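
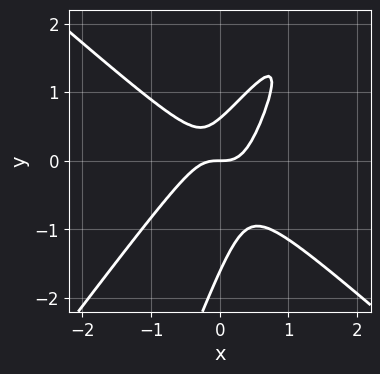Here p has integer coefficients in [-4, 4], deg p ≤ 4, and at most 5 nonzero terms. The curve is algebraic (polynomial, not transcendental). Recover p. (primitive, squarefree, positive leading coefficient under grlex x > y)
First, the degree is 3 — the shape is more complex than any degree-2 curve.
Next, reading off the gridlines: it meets the x-axis at x = 0 (among the integer gridlines); one y-axis crossing is at y = 0.
Finally, solving for integer coefficients yields p as stated.

3*x^3 - 3*x*y^2 + y^3 + y^2 - y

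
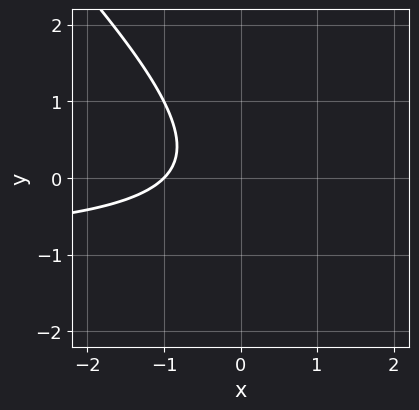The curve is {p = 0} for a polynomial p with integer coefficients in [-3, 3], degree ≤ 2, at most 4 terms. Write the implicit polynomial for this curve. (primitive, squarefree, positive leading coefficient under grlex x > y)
x*y + y^2 + x + 1

1. Degree: no degree-1 curve has this shape, so deg p = 2.
2. Reading off the gridlines: one x-axis crossing is at x = -1; it misses every integer gridline on the y-axis.
3. These observations pin down the coefficients.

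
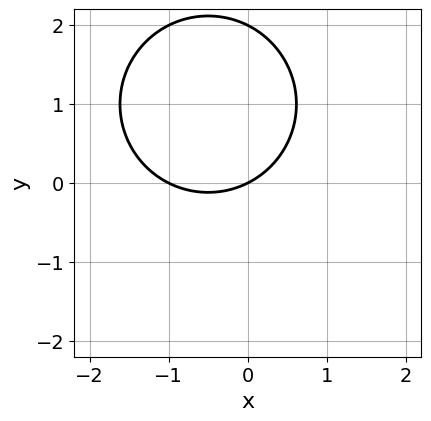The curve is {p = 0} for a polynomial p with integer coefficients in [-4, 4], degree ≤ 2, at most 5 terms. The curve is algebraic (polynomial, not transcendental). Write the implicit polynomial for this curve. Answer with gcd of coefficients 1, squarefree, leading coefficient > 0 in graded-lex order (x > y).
Degree: a generic line meets the curve in up to 2 points, so deg p = 2.
From the axis intercepts and sections: the x-axis gridline crossings are at x ∈ {-1, 0}; among the integer gridlines, it crosses the y-axis at y ∈ {0, 2}.
Fitting integer coefficients to these (and the overall shape) gives p.

x^2 + y^2 + x - 2*y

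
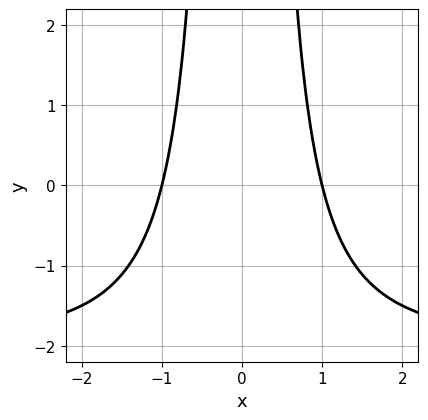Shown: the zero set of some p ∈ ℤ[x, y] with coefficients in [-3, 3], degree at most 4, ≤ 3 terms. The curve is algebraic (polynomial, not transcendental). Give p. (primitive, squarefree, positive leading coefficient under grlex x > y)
x^2*y + 2*x^2 - 2

(a) The degree is 3 — no degree-2 curve has this shape.
(b) Symmetries: it's symmetric under x → −x, forcing even powers of x.
(c) Observable constraints: the x-axis gridline crossings are at x ∈ {-1, 1}; it misses every integer gridline on the y-axis.
(d) Together with the visible shape, these determine p as stated.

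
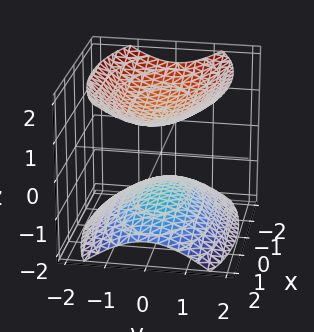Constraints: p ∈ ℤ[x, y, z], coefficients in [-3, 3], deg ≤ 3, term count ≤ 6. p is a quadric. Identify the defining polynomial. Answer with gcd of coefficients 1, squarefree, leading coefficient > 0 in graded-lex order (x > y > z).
(a) I count 2 distinct pieces. They look like related sheets of one shape, so recover p as a whole.
(b) The degree is 2 — two sheets facing apart; a quadric.
(c) Symmetries: mirror symmetry z ↦ −z ⇒ only even powers of z; mirror symmetry x ↦ −x ⇒ only even powers of x; it's symmetric under y → −y, forcing even powers of y.
(d) Checking where it meets the axes: the surface avoids every integer y-axis point in the box; the z-axis gridline crossings are at z ∈ {-1, 1}; the surface avoids every integer x-axis point in the box.
(e) Together with the visible shape, these determine p as stated.

x^2 + 3*y^2 - 3*z^2 + 3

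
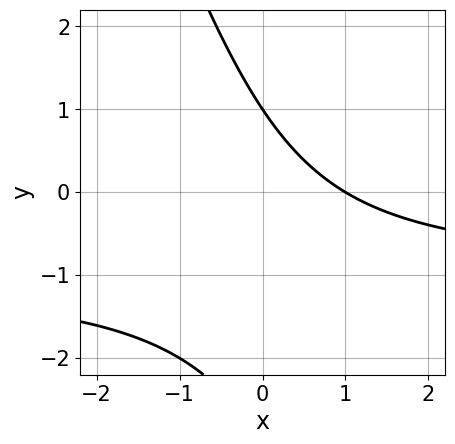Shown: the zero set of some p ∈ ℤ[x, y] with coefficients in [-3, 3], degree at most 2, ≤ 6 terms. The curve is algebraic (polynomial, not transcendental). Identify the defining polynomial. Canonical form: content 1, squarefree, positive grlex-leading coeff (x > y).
3*x*y + y^2 + 3*x + 2*y - 3

First, deg p = 2. The shape is more complex than any degree-1 curve.
Next, checking where it meets the axes: it crosses the y-axis at the gridline y = 1; one x-axis crossing is at x = 1.
Finally, these observations pin down the coefficients.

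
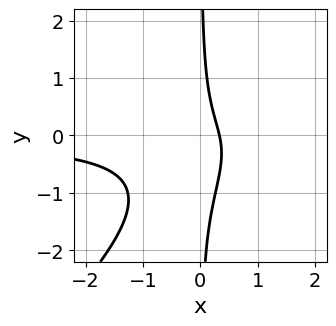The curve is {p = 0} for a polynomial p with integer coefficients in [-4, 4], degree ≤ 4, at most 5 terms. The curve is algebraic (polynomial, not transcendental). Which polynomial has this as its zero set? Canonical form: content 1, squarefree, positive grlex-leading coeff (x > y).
1. Degree: the shape is more complex than any degree-2 curve, so deg p = 3.
2. Checking where it meets the axes: it misses every integer gridline on the y-axis.
3. Fitting integer coefficients to these (and the overall shape) gives p.

3*x^2*y - 3*x*y^2 - 3*x*y - 3*x + 1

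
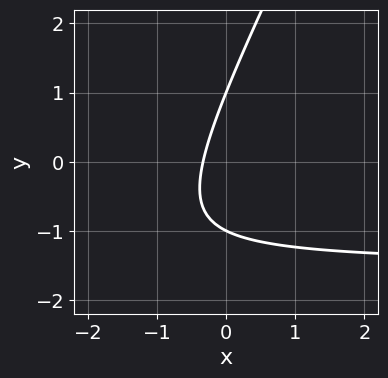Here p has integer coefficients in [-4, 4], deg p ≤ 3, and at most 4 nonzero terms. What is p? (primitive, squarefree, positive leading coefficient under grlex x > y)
2*x*y - y^2 + 3*x + 1

First, degree: the shape is more complex than any degree-1 curve, so deg p = 2.
Next, against the integer gridlines: among the integer gridlines, it crosses the y-axis at y ∈ {-1, 1}.
Finally, fitting integer coefficients to these (and the overall shape) gives p.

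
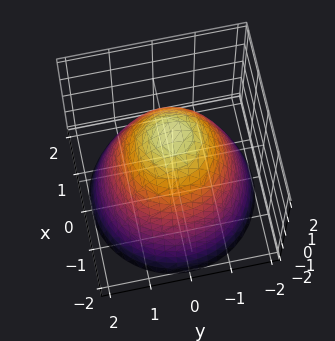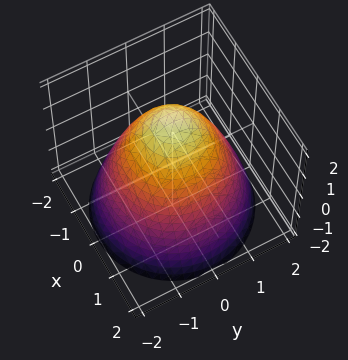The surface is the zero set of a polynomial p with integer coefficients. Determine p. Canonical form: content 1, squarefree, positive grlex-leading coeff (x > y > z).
x^2 + y^2 + z - 2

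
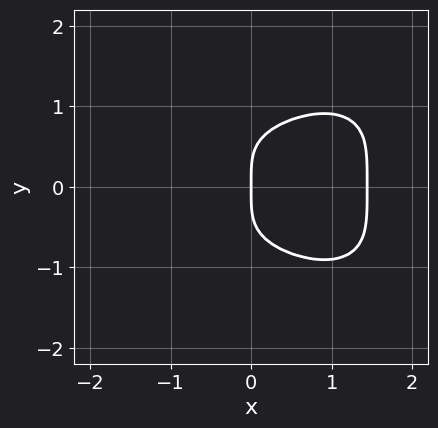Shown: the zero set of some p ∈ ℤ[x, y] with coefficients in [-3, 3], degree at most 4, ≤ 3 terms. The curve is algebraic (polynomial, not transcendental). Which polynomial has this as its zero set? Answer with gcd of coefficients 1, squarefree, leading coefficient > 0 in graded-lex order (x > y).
x^4 + 3*y^4 - 3*x

deg p = 4. No degree-3 curve has this shape.
Symmetries: the y ↦ −y reflection is a symmetry, so y appears only in even powers.
Observable constraints: one x-axis crossing is at x = 0; it crosses the y-axis at the gridline y = 0.
Matching integer coefficients to the picture gives p.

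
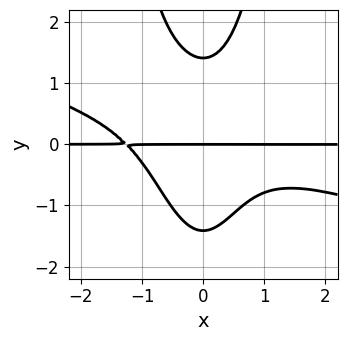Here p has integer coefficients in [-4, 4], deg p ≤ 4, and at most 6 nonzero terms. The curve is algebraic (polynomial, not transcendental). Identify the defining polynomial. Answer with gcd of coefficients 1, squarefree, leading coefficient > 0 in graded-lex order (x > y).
Degree: the shape is more complex than any degree-3 curve, so deg p = 4.
Checking where it meets the axes: one y-axis crossing is at y = 0; every point of the x-axis in the box is on the curve.
These observations pin down the coefficients.

x^3*y + 3*x^2*y^2 - y^3 + 2*y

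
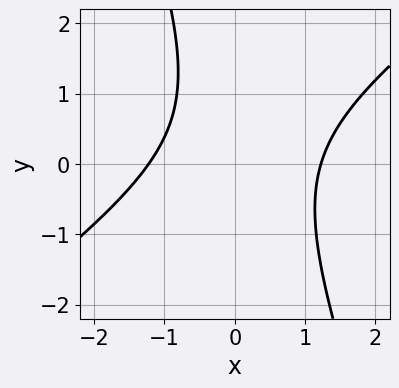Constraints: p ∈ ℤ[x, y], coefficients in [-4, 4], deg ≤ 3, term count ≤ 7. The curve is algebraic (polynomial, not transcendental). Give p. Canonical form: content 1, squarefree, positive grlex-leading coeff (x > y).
The degree is 2 — the shape is more complex than any degree-1 curve.
Checking where it meets the axes: the curve avoids every integer y-axis point in the box.
Fitting integer coefficients to these (and the overall shape) gives p.

2*x^2 - 2*x*y - y^2 + y - 3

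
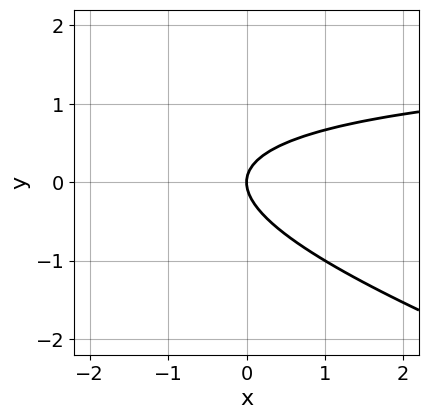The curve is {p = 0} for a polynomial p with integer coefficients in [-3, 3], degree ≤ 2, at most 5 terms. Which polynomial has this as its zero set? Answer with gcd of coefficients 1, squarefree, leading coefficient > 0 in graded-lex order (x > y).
x*y + 3*y^2 - 2*x

(a) deg p = 2. The shape is more complex than any degree-1 curve.
(b) Observable constraints: it crosses the x-axis at the gridline x = 0; it crosses the y-axis at the gridline y = 0.
(c) These observations pin down the coefficients.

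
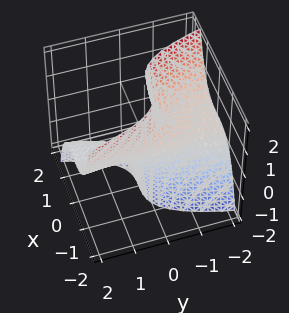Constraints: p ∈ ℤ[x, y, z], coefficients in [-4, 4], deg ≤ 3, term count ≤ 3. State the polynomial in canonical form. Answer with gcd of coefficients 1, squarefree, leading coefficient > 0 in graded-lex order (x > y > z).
3*x^3 + 3*y*z + 1

(a) deg p = 3. A generic line meets the surface in up to 3 points.
(b) Against the integer gridlines: the surface avoids every integer y-axis point in the box; no z-intercept at any integer in the box.
(c) Putting this together gives p.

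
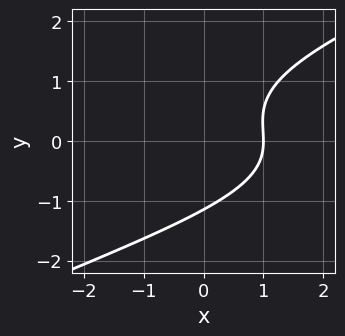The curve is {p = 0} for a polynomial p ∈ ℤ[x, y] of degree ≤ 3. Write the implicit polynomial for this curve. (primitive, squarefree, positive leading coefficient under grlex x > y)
x*y^2 - 2*y^3 + 3*x - 3

(a) Degree: no degree-2 curve has this shape, so deg p = 3.
(b) Reading off the gridlines: it meets the x-axis at x = 1 (among the integer gridlines).
(c) Assembling these constraints gives the stated polynomial.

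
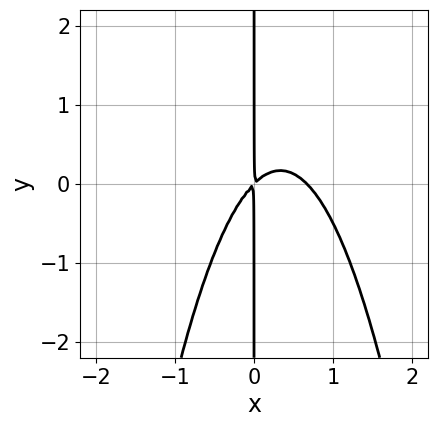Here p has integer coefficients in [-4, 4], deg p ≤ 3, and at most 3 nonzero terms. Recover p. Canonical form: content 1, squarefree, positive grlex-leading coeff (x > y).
First, degree: the shape is more complex than any degree-2 curve, so deg p = 3.
Next, from the visible intercepts: the visible y-axis segment lies entirely on the curve.
Finally, assembling these constraints gives the stated polynomial.

3*x^3 - 2*x^2 + 2*x*y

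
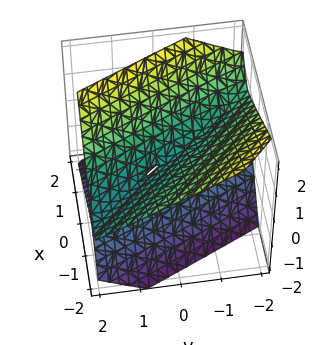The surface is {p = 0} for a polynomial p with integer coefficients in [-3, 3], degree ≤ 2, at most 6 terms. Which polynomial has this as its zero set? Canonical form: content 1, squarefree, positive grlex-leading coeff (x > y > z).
2*x^2 + 3*x*y + 2*x*z + y^2 - 3*z^2

Degree: the shape is more complex than any degree-1 surface, so deg p = 2.
From the visible intercepts: it crosses the x-axis at the gridline x = 0; it crosses the y-axis at the gridline y = 0; it crosses the z-axis at the gridline z = 0.
Solving for integer coefficients yields p as stated.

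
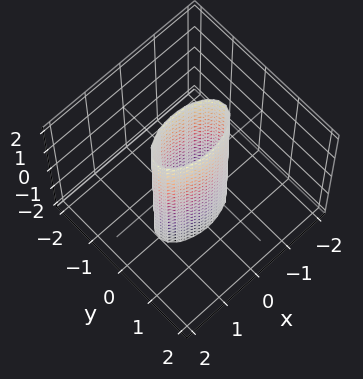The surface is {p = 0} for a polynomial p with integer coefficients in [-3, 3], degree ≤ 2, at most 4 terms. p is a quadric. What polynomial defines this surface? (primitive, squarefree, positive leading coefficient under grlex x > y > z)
(a) The degree is 2 — constant cross-section along one axis; a quadric.
(b) Symmetries: mirror symmetry x ↦ −x ⇒ only even powers of x; mirror symmetry z ↦ −z ⇒ only even powers of z; mirror symmetry y ↦ −y ⇒ only even powers of y.
(c) Checking where it meets the axes: the x-axis gridline crossings are at x ∈ {-1, 1}; the surface avoids every integer z-axis point in the box.
(d) These observations pin down the coefficients.

x^2 + 3*y^2 - 1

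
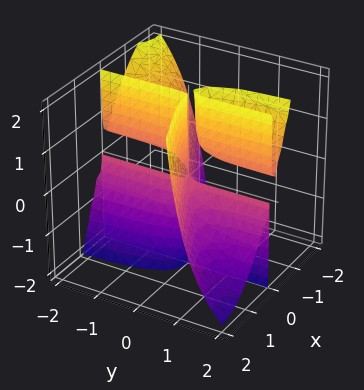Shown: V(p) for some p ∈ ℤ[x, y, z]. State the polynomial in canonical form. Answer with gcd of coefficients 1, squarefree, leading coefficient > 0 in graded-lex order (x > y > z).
x^3 - 2*x^2*y - x*y*z

(a) I count 2 distinct pieces.
(b) deg p = 3.
(c) Against the integer gridlines: every point of the y-axis in the box is on the surface; every point of the z-axis in the box is on the surface; one x-axis crossing is at x = 0.
(d) The integer polynomial consistent with all of this is the stated p.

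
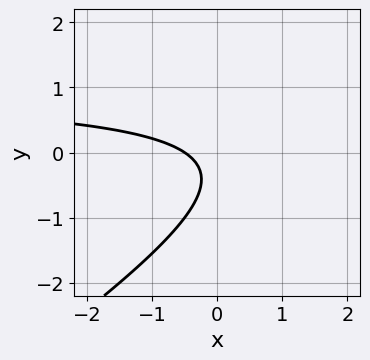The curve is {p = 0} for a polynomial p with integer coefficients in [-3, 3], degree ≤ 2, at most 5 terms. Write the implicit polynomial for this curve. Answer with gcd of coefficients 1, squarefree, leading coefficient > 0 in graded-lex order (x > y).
2*x*y - 3*y^2 - 2*x - 2*y - 1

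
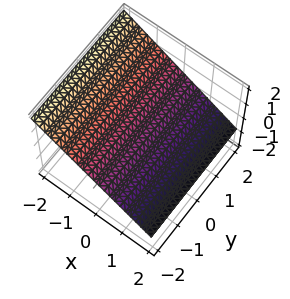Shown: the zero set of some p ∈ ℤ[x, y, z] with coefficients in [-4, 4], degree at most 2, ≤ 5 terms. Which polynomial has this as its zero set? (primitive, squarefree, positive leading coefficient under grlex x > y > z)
2*x + 3*z - 2

First, the degree is 1 — every cross-section is a straight line — this is a plane.
Then, from the visible intercepts: it misses every integer gridline on the y-axis; it crosses the x-axis at the gridline x = 1.
Finally, these observations pin down the coefficients.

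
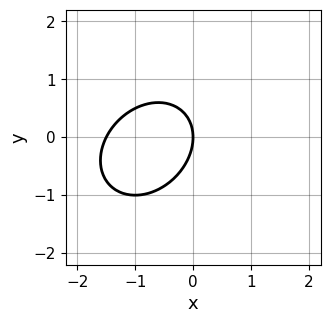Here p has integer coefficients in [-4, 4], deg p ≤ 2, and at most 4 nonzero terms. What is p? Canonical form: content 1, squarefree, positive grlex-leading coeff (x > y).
1. The degree is 2 — the shape is more complex than any degree-1 curve.
2. Observable constraints: it meets the x-axis at x = 0 (among the integer gridlines); it crosses the y-axis at the gridline y = 0.
3. The integer polynomial consistent with all of this is the stated p.

2*x^2 - x*y + 2*y^2 + 3*x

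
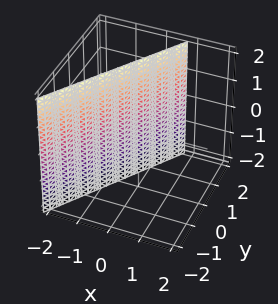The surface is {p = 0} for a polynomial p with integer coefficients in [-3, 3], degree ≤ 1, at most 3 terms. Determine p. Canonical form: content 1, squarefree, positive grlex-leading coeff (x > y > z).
The degree is 1 — every cross-section is a straight line — this is a plane.
From the visible intercepts: one y-axis crossing is at y = 1; the surface avoids every integer z-axis point in the box.
Matching integer coefficients to the picture gives p.

3*x - 2*y + 2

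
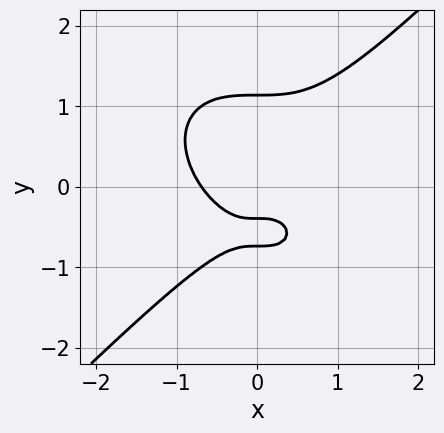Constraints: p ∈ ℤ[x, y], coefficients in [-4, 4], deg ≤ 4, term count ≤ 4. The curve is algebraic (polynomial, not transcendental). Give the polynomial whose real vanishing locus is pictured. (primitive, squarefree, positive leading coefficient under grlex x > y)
3*x^3 - 3*y^3 + 3*y + 1

1. deg p = 3.
2. Putting this together gives p.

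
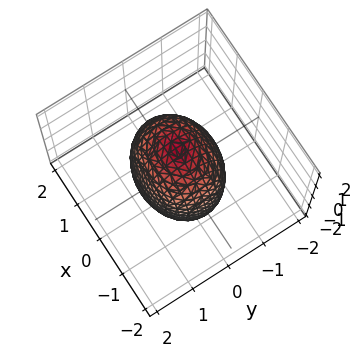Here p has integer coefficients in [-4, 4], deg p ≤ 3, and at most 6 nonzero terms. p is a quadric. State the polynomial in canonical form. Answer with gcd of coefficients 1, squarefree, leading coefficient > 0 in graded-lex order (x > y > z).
First, the degree is 2 — bounded and convex; a quadric.
Next, symmetries: mirror symmetry x ↦ −x ⇒ only even powers of x; the z ↦ −z reflection is a symmetry, so z appears only in even powers; the y ↦ −y reflection is a symmetry, so y appears only in even powers.
Then, checking where it meets the axes: among the integer gridlines, it crosses the y-axis at y ∈ {-1, 1}.
Finally, together with the visible shape, these determine p as stated.

2*x^2 + 3*y^2 + z^2 - 3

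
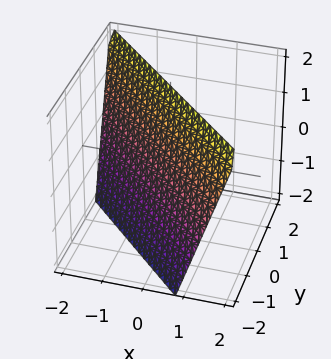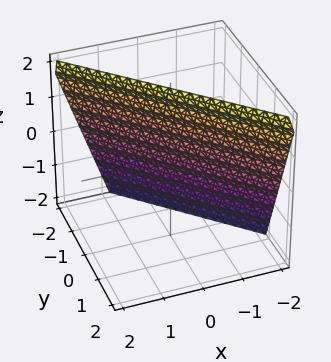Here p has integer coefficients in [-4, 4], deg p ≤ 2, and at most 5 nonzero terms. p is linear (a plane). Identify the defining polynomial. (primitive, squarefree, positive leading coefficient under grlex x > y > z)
The degree is 1 — the surface is flat (a plane).
Against the integer gridlines: it crosses the z-axis at the gridline z = 2.
These observations pin down the coefficients.

3*x + 3*y - z + 2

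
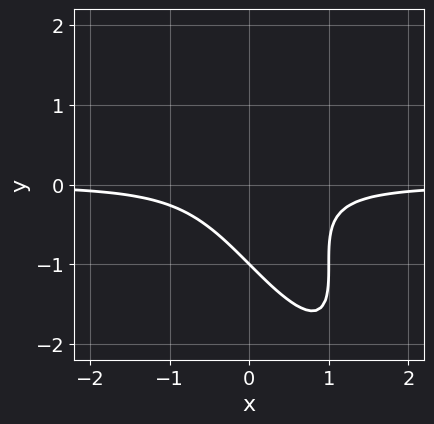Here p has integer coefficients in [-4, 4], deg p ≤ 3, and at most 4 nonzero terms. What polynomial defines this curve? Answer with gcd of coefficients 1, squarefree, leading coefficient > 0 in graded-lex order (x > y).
3*x^2*y + 3*x*y^2 + y^3 + 1

(a) Degree: a generic line meets the curve in up to 3 points, so deg p = 3.
(b) Checking where it meets the axes: it misses every integer gridline on the x-axis; one y-axis crossing is at y = -1.
(c) Together with the visible shape, these determine p as stated.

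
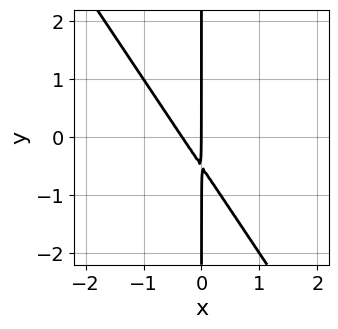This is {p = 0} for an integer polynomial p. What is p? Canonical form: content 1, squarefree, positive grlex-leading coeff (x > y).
1. deg p = 2. A generic line meets the curve in up to 2 points.
2. Checking where it meets the axes: the visible y-axis segment lies entirely on the curve; it meets the x-axis at x = 0 (among the integer gridlines).
3. Fitting integer coefficients to these (and the overall shape) gives p.

3*x^2 + 2*x*y + x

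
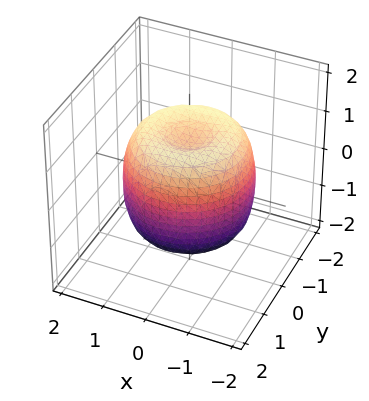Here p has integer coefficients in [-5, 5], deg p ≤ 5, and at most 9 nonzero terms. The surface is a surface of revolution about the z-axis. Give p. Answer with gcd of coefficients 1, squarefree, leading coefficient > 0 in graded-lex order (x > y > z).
2*x^4 + 4*x^2*y^2 + 2*y^4 - 3*x^2 - 3*y^2 + 2*z^2 - 2

First, deg p = 4.
Then, by symmetry, the z-axis is an axis of rotation, so x and y enter only as x² + y².
Then, checking where it meets the axes: the z-axis gridline crossings are at z ∈ {-1, 1}; a circular section at z = 1 has radius between 1 and 2.
Finally, assembling these constraints gives the stated polynomial.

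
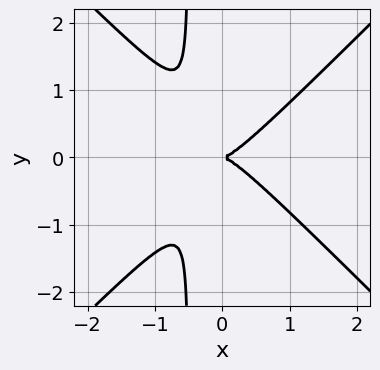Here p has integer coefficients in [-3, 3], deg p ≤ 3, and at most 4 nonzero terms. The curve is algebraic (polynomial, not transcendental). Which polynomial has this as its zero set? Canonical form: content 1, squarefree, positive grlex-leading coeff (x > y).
2*x^3 - 2*x*y^2 - y^2

First, degree: a generic line meets the curve in up to 3 points, so deg p = 3.
Then, symmetries: it's symmetric under y → −y, forcing even powers of y.
Next, checking where it meets the axes: it crosses the y-axis at the gridline y = 0; it crosses the x-axis at the gridline x = 0.
Finally, putting this together gives p.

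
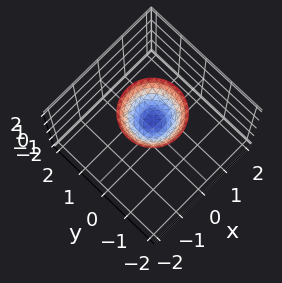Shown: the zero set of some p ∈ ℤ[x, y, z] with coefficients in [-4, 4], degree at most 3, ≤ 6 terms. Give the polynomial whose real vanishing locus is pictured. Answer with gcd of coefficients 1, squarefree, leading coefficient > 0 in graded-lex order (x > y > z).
x^2 + y^2 - z + 1

(a) Degree: the shape is more complex than any degree-1 surface, so deg p = 2.
(b) By symmetry, the z-axis is an axis of rotation, so x and y enter only as x² + y².
(c) Against the integer gridlines: no y-intercept at any integer in the box; the surface avoids every integer x-axis point in the box.
(d) Putting this together gives p. Check: (0, 0, 1) on the z-axis lies on the surface, and p(0, 0, 1) = 0. ✓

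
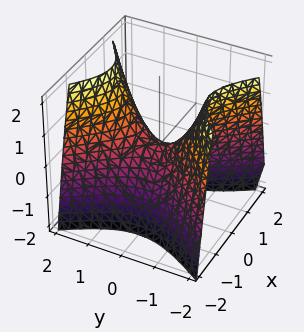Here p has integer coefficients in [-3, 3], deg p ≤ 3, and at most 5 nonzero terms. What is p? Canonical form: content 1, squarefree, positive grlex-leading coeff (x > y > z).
3*x^2 - 2*y^2 + 2*z

First, deg p = 2.
Next, symmetries: it's symmetric under y → −y, forcing even powers of y; mirror symmetry x ↦ −x ⇒ only even powers of x.
Next, against the integer gridlines: it crosses the y-axis at the gridline y = 0; it meets the z-axis at z = 0 (among the integer gridlines); one x-axis crossing is at x = 0.
Finally, solving for integer coefficients yields p as stated.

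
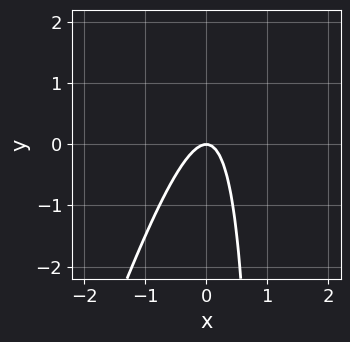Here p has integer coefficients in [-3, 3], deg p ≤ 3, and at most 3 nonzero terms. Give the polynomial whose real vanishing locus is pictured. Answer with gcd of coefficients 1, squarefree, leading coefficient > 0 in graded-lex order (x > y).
Degree: the shape is more complex than any degree-1 curve, so deg p = 2.
From the visible intercepts: one x-axis crossing is at x = 0; it crosses the y-axis at the gridline y = 0.
The integer polynomial consistent with all of this is the stated p.

3*x^2 - x*y + y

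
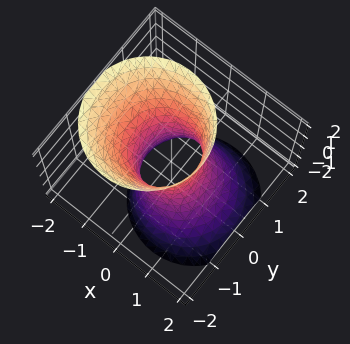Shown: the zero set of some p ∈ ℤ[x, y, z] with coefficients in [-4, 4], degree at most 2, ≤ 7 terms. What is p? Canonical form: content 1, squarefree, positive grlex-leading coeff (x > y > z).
3*x^2 + 2*x*z + 3*y^2 - z^2 - 2

(a) Degree: no degree-1 surface has this shape, so deg p = 2.
(b) From the axis intercepts and sections: no z-intercept at any integer in the box.
(c) Matching integer coefficients to the picture gives p.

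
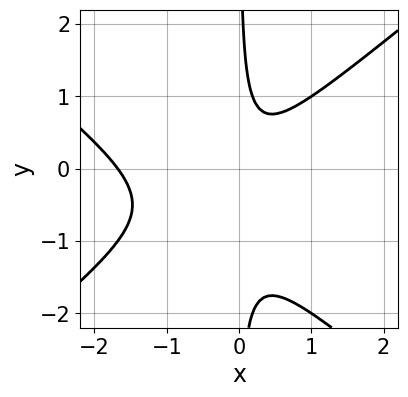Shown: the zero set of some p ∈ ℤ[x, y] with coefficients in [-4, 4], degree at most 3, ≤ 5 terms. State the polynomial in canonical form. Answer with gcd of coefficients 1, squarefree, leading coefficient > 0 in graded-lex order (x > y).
1. The degree is 3 — the shape is more complex than any degree-2 curve.
2. From the axis intercepts and sections: no y-intercept at any integer in the box.
3. Solving for integer coefficients yields p as stated.

2*x^3 - 3*x*y^2 + 3*x^2 - 3*x*y + 1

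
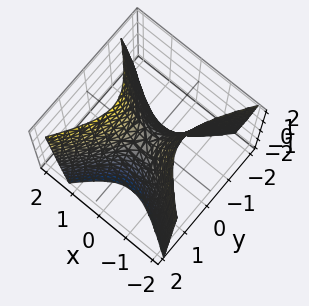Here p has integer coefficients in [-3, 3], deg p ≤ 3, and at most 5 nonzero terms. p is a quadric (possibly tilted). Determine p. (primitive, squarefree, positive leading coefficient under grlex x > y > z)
1. The degree is 2 — no degree-1 surface has this shape.
2. Against the integer gridlines: it meets the y-axis at y = 0 (among the integer gridlines); one z-axis crossing is at z = 0; it crosses the x-axis at the gridline x = 0.
3. The integer polynomial consistent with all of this is the stated p.

2*x^2 + x*y - 2*y^2 - z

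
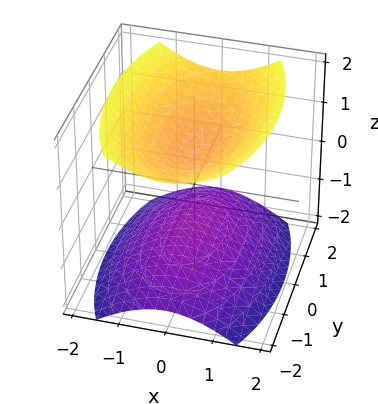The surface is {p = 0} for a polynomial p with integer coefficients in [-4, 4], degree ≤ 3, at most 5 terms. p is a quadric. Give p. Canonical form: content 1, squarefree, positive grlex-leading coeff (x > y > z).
3*x^2 + y^2 - 3*z^2 + 3

(a) The picture has 2 separate pieces.
(b) The degree is 2 — two sheets facing apart; a quadric.
(c) Symmetries: mirror symmetry y ↦ −y ⇒ only even powers of y; it's symmetric under x → −x, forcing even powers of x; mirror symmetry z ↦ −z ⇒ only even powers of z.
(d) Against the integer gridlines: no x-intercept at any integer in the box; no y-intercept at any integer in the box; the z-axis gridline crossings are at z ∈ {-1, 1}.
(e) Solving for integer coefficients yields p as stated.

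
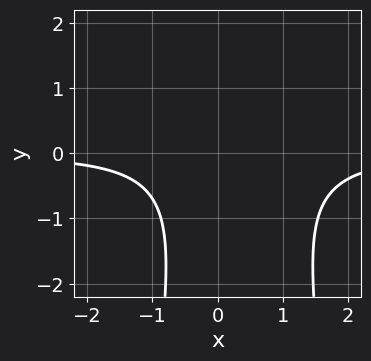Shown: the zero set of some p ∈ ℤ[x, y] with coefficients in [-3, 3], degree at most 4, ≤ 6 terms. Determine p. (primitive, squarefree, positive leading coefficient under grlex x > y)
3*x^2*y - 2*x*y + y^2 + 3

First, deg p = 3. A generic line meets the curve in up to 3 points.
Then, observable constraints: no x-intercept at any integer in the box; no y-intercept at any integer in the box.
Finally, fitting integer coefficients to these (and the overall shape) gives p.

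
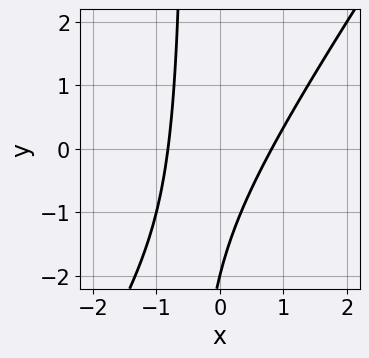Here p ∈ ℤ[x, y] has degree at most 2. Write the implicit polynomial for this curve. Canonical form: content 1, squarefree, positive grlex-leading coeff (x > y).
3*x^2 - 2*x*y - y - 2

(a) deg p = 2. No degree-1 curve has this shape.
(b) From the axis intercepts and sections: one y-axis crossing is at y = -2.
(c) These observations pin down the coefficients.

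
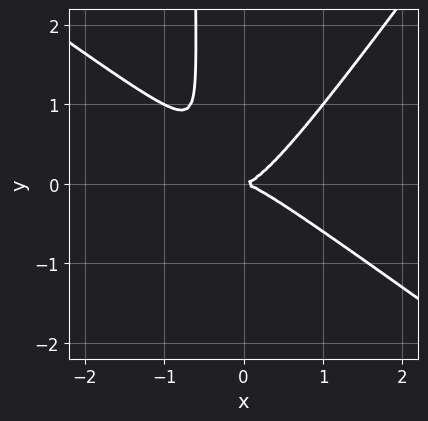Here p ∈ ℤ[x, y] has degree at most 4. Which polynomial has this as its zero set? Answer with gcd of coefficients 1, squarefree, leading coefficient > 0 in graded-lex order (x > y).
First, degree: a generic line meets the curve in up to 3 points, so deg p = 3.
Then, checking where it meets the axes: one x-axis crossing is at x = 0; it crosses the y-axis at the gridline y = 0.
Finally, solving for integer coefficients yields p as stated.

3*x^3 + 2*x^2*y - 3*x*y^2 - 2*y^2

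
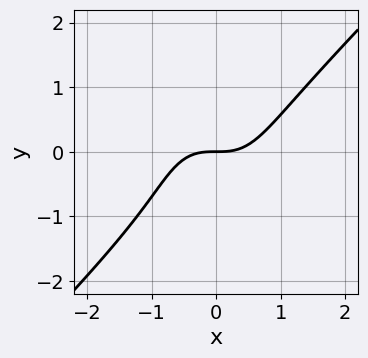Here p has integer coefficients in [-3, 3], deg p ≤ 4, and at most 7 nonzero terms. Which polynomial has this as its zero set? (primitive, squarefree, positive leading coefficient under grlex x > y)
3*x^3 - x^2*y - 2*y^3 - y^2 - 3*y

(a) Degree: the shape is more complex than any degree-2 curve, so deg p = 3.
(b) From the axis intercepts and sections: it crosses the x-axis at the gridline x = 0; it meets the y-axis at y = 0 (among the integer gridlines).
(c) The integer polynomial consistent with all of this is the stated p.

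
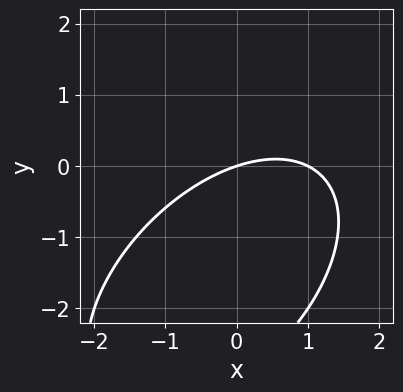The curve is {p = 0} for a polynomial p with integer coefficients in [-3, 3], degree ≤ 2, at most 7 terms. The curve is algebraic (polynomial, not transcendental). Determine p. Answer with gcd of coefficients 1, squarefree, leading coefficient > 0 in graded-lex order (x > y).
x^2 - x*y + y^2 - x + 3*y

First, degree: the shape is more complex than any degree-1 curve, so deg p = 2.
Next, observable constraints: the x-axis gridline crossings are at x ∈ {0, 1}; it crosses the y-axis at the gridline y = 0.
Finally, putting this together gives p.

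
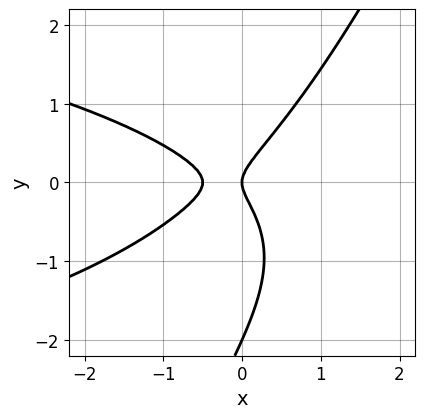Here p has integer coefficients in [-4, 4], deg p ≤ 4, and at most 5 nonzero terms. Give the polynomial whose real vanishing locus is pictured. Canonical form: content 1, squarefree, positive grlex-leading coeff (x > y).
First, the degree is 3 — no degree-2 curve has this shape.
Then, observable constraints: it meets the x-axis at x = 0 (among the integer gridlines); among the integer gridlines, it crosses the y-axis at y ∈ {-2, 0}.
Finally, putting this together gives p.

2*x*y^2 - y^3 + 2*x^2 - 2*y^2 + x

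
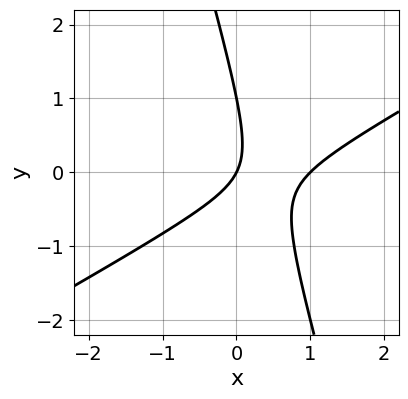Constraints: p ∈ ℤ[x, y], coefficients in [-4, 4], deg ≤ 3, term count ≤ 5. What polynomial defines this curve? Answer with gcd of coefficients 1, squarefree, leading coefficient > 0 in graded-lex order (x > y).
2*x^2 - 3*x*y - y^2 - 2*x + y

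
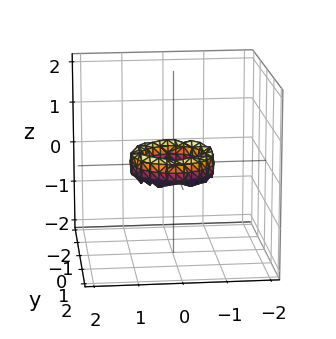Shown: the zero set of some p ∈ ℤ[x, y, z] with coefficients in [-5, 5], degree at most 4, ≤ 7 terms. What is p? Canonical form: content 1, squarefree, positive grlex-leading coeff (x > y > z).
2*x^4 + 4*x^2*y^2 + 2*y^4 - 3*x^2 - 3*y^2 + z^2 + 1

First, degree: no degree-3 surface has this shape, so deg p = 4.
Next, symmetry: the z-axis is an axis of rotation, so x and y enter only as x² + y².
Next, from the axis intercepts and sections: the y-axis gridline crossings are at y ∈ {-1, 1}; a circular section at z = 0 has radius between 0 and 1; among the integer gridlines, it crosses the x-axis at x ∈ {-1, 1}; no z-intercept at any integer in the box.
Finally, these observations pin down the coefficients.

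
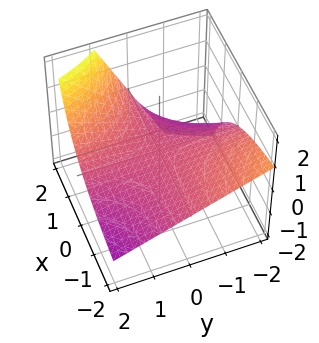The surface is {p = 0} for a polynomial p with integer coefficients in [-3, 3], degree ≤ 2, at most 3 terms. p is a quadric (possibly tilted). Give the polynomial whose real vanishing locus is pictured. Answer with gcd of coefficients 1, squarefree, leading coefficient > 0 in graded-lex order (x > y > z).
deg p = 2. No degree-1 surface has this shape.
From the axis intercepts and sections: every point of the y-axis in the box is on the surface; it meets the z-axis at z = 0 (among the integer gridlines).
Matching integer coefficients to the picture gives p. Check: (1, 0, 0) on the x-axis lies on the surface, and p(1, 0, 0) = 0. ✓

x*y + x*z - 3*z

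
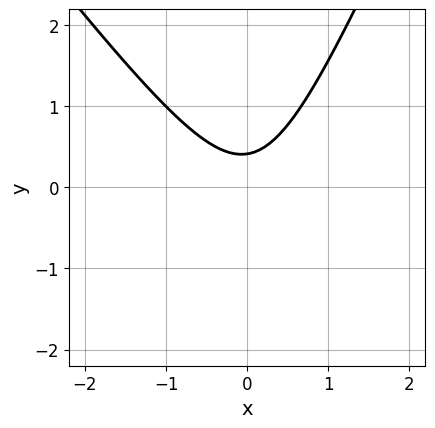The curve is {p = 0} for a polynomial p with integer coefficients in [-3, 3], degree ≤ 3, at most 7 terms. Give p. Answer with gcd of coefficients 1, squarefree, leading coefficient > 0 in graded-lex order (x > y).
First, deg p = 2. The shape is more complex than any degree-1 curve.
Then, checking where it meets the axes: the curve avoids every integer x-axis point in the box.
Finally, solving for integer coefficients yields p as stated.

3*x^2 + x*y - y^2 - 2*y + 1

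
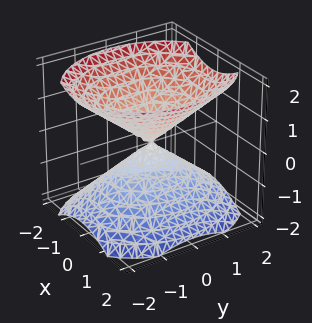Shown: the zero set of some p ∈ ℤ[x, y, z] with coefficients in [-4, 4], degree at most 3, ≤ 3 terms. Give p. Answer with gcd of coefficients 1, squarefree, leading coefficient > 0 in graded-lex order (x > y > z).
3*x^2 + 2*y^2 - 3*z^2

(a) I count 2 distinct pieces.
(b) Degree: two nappes meeting at a single point; a quadric, so deg p = 2.
(c) Symmetries: the x ↦ −x reflection is a symmetry, so x appears only in even powers; the y ↦ −y reflection is a symmetry, so y appears only in even powers; it's symmetric under z → −z, forcing even powers of z.
(d) Against the integer gridlines: it meets the y-axis at y = 0 (among the integer gridlines); it crosses the z-axis at the gridline z = 0; one x-axis crossing is at x = 0.
(e) Together with the visible shape, these determine p as stated.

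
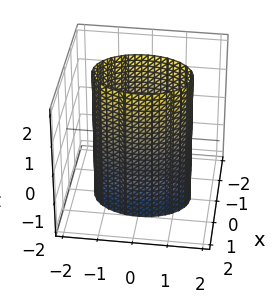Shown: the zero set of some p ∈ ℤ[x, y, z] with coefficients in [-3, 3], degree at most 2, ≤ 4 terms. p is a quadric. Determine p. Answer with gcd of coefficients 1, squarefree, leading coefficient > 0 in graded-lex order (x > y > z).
First, deg p = 2. A cylinder; a quadric.
Next, symmetries: it's symmetric under z → −z, forcing even powers of z; the y ↦ −y reflection is a symmetry, so y appears only in even powers; the x ↦ −x reflection is a symmetry, so x appears only in even powers.
Next, observable constraints: it misses every integer gridline on the z-axis; the x-axis gridline crossings are at x ∈ {-1, 1}.
Finally, solving for integer coefficients yields p as stated.

2*x^2 + y^2 - 2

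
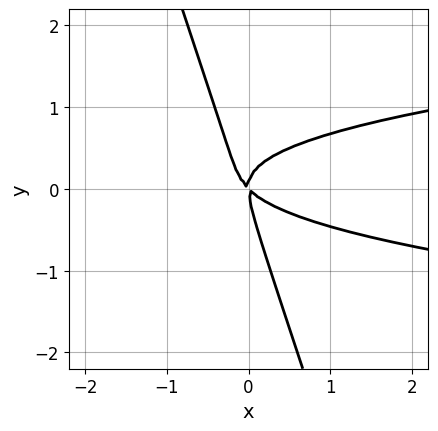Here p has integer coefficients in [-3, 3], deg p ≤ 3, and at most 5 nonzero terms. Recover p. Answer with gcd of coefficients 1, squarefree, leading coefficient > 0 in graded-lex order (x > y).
3*x*y^2 + y^3 - x^2 - x*y

First, deg p = 3. A generic line meets the curve in up to 3 points.
Next, from the visible intercepts: it meets the x-axis at x = 0 (among the integer gridlines); it crosses the y-axis at the gridline y = 0.
Finally, the integer polynomial consistent with all of this is the stated p.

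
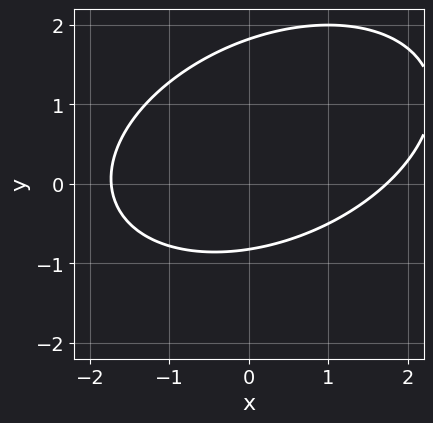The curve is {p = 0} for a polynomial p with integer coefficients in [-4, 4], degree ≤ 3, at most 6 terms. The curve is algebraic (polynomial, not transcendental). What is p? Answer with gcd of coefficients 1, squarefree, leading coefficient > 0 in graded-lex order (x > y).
x^2 - x*y + 2*y^2 - 2*y - 3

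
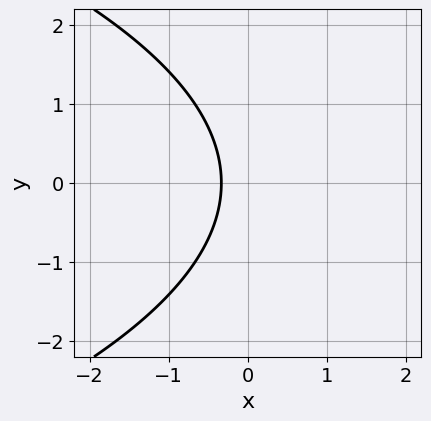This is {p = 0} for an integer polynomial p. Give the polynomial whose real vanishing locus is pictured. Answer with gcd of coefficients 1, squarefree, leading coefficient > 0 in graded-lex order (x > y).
y^2 + 3*x + 1

1. The degree is 2 — no degree-1 curve has this shape.
2. Symmetries: mirror symmetry y ↦ −y ⇒ only even powers of y.
3. From the axis intercepts and sections: no y-intercept at any integer in the box.
4. These observations pin down the coefficients.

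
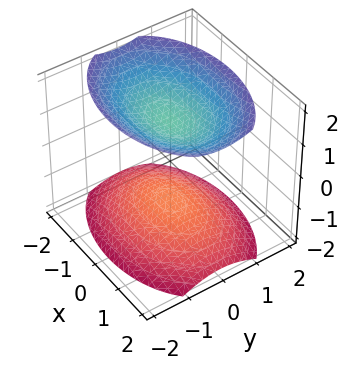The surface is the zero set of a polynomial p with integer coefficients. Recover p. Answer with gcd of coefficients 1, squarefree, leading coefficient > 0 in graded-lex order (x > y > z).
First, I count 2 distinct pieces.
Next, the degree is 2 — two separate bowl-shaped sheets opening away from each other; a quadric.
Then, symmetries: mirror symmetry x ↦ −x ⇒ only even powers of x; the y ↦ −y reflection is a symmetry, so y appears only in even powers; the z ↦ −z reflection is a symmetry, so z appears only in even powers.
Then, from the visible intercepts: the surface avoids every integer x-axis point in the box; no y-intercept at any integer in the box.
Finally, the integer polynomial consistent with all of this is the stated p.

x^2 + 2*y^2 - 2*z^2 + 3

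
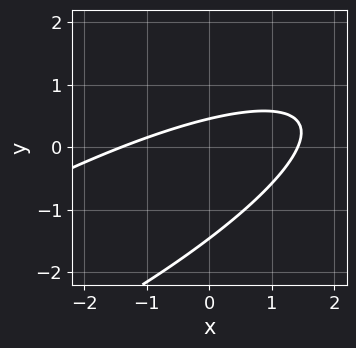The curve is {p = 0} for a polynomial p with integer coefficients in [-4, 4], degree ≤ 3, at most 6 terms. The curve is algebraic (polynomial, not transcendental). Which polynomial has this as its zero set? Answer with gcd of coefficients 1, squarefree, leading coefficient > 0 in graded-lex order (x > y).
(a) The degree is 2 — the shape is more complex than any degree-1 curve.
(b) The integer polynomial consistent with all of this is the stated p.

x^2 - 3*x*y + 3*y^2 + 3*y - 2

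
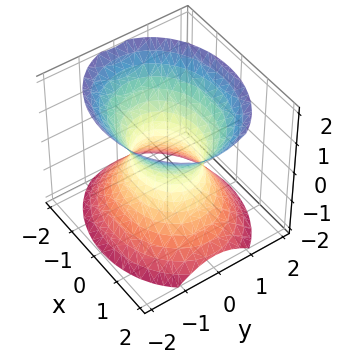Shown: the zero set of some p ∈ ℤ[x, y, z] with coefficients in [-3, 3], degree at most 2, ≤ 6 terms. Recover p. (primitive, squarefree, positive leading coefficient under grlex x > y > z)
First, the degree is 2 — an hourglass — one-sheet hyperboloid; a quadric.
Next, symmetries: mirror symmetry y ↦ −y ⇒ only even powers of y; it's symmetric under x → −x, forcing even powers of x; the z ↦ −z reflection is a symmetry, so z appears only in even powers.
Next, checking where it meets the axes: the x-axis gridline crossings are at x ∈ {-1, 1}; it misses every integer gridline on the z-axis.
Finally, fitting integer coefficients to these (and the overall shape) gives p.

2*x^2 + 3*y^2 - 2*z^2 - 2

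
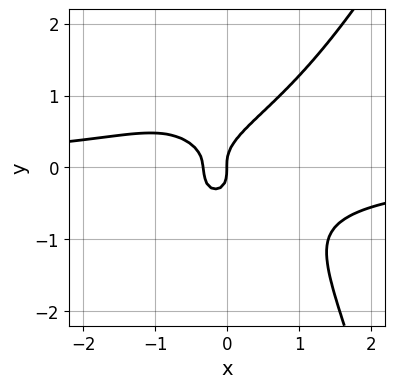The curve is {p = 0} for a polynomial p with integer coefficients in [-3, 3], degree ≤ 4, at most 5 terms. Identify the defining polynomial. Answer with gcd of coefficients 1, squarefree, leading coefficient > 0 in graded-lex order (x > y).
3*x^3*y - x^2*y^2 - 3*y^3 + 3*x^2 + x

(a) The degree is 4 — the shape is more complex than any degree-3 curve.
(b) From the axis intercepts and sections: it meets the x-axis at x = 0 (among the integer gridlines); one y-axis crossing is at y = 0.
(c) Assembling these constraints gives the stated polynomial.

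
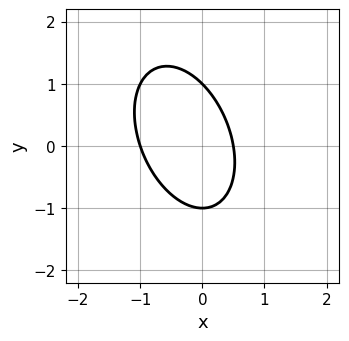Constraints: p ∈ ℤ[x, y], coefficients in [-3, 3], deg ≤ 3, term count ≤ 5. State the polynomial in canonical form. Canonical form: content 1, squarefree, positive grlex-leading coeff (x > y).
Degree: a generic line meets the curve in up to 2 points, so deg p = 2.
Against the integer gridlines: among the integer gridlines, it crosses the y-axis at y ∈ {-1, 1}; it meets the x-axis at x = -1 (among the integer gridlines).
Putting this together gives p.

2*x^2 + x*y + y^2 + x - 1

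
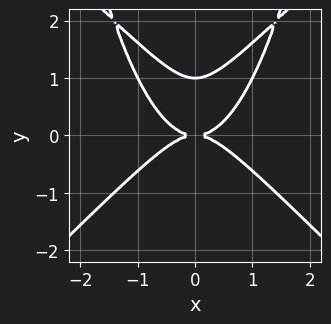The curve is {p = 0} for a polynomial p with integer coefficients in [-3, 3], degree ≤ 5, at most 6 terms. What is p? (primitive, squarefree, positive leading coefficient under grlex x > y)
First, the degree is 4 — the shape is more complex than any degree-3 curve.
Next, symmetries: the x ↦ −x reflection is a symmetry, so x appears only in even powers.
Then, against the integer gridlines: one x-axis crossing is at x = 0; the y-axis gridline crossings are at y ∈ {0, 1}.
Finally, solving for integer coefficients yields p as stated.

x^4 - x^2*y^2 + y^3 - y^2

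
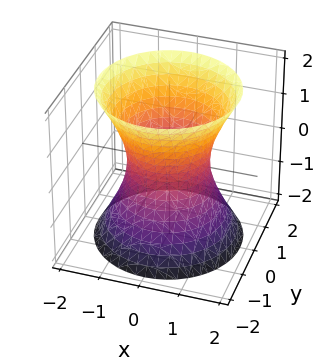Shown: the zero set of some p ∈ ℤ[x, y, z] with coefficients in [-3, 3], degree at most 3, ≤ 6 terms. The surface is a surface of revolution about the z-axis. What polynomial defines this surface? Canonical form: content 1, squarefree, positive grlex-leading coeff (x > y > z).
Degree: a generic line meets the surface in up to 2 points, so deg p = 2.
By symmetry, the surface is invariant under rotation about z: p = q(x² + y², z).
Reading off the gridlines: no z-intercept at any integer in the box; a circular section at z = 2 has radius between 1 and 2; among the integer gridlines, it crosses the y-axis at y ∈ {-1, 1}; among the integer gridlines, it crosses the x-axis at x ∈ {-1, 1}.
The integer polynomial consistent with all of this is the stated p.

2*x^2 + 2*y^2 - z^2 - 2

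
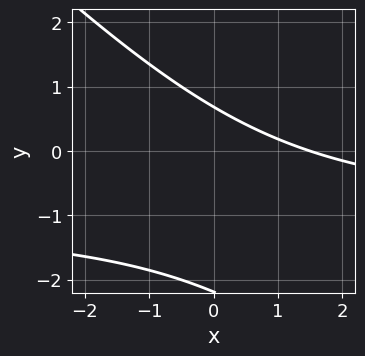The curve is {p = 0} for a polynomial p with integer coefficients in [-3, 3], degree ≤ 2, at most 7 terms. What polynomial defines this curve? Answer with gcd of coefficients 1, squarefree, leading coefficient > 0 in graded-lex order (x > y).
(a) deg p = 2. The shape is more complex than any degree-1 curve.
(b) Matching integer coefficients to the picture gives p.

2*x*y + 2*y^2 + 2*x + 3*y - 3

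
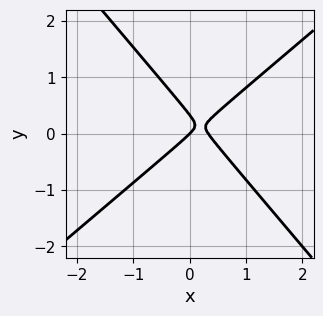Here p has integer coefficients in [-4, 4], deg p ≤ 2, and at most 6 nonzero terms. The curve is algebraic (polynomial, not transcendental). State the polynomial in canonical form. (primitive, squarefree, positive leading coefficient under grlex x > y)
3*x^2 - x*y - 3*y^2 - x + y

(a) deg p = 2.
(b) Against the integer gridlines: it meets the y-axis at y = 0 (among the integer gridlines); it meets the x-axis at x = 0 (among the integer gridlines).
(c) These observations pin down the coefficients.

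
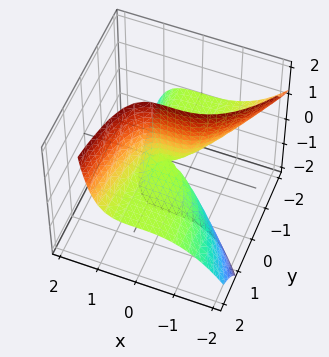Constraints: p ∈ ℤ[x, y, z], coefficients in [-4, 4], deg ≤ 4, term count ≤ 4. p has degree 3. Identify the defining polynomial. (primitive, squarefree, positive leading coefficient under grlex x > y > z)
First, deg p = 3. No degree-2 surface has this shape.
Then, against the integer gridlines: it meets the x-axis at x = 0 (among the integer gridlines); the visible y-axis segment lies entirely on the surface; every point of the z-axis in the box is on the surface.
Finally, assembling these constraints gives the stated polynomial.

x^3 + x*y*z - 2*y*z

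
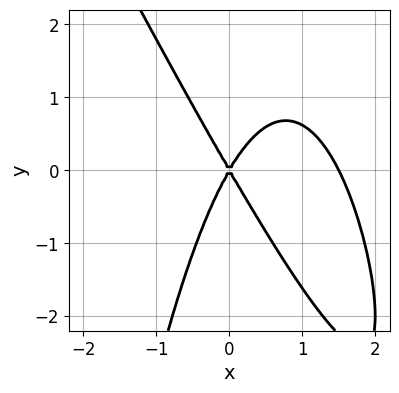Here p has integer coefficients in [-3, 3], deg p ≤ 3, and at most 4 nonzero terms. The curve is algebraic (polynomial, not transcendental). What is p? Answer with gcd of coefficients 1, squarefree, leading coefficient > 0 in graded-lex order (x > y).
(a) The degree is 3 — the shape is more complex than any degree-2 curve.
(b) From the visible intercepts: it crosses the y-axis at the gridline y = 0; one x-axis crossing is at x = 0.
(c) These observations pin down the coefficients.

2*x^3 + x^2*y - 3*x^2 + y^2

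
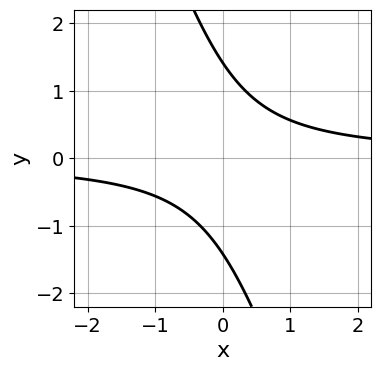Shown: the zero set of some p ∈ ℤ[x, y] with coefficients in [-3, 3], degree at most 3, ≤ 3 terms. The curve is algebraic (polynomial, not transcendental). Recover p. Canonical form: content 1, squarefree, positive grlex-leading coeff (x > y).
1. Degree: the shape is more complex than any degree-1 curve, so deg p = 2.
2. Checking where it meets the axes: it misses every integer gridline on the x-axis.
3. Assembling these constraints gives the stated polynomial.

3*x*y + y^2 - 2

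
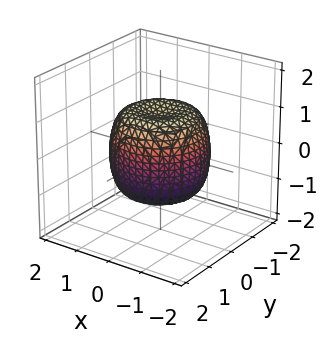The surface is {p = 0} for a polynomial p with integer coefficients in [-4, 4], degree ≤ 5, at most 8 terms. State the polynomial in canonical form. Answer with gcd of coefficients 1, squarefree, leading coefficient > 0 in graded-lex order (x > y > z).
x^4 + 2*x^2*y^2 + y^4 - x^2 - y^2 + z^2 - 1

(a) deg p = 4. A generic line meets the surface in up to 4 points.
(b) Symmetries: rotational symmetry about the z-axis ⇒ p depends on x, y only through x² + y².
(c) Reading off the gridlines: the z-axis gridline crossings are at z ∈ {-1, 1}; a circular section at z = -1 has radius exactly 1.
(d) Assembling these constraints gives the stated polynomial.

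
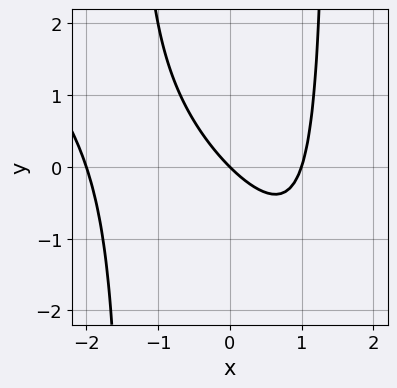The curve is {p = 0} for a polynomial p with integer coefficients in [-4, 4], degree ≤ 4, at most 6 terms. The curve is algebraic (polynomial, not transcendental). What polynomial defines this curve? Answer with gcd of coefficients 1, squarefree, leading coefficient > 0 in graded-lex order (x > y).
x^3 + x^2*y + x^2 - 2*x - 2*y

1. deg p = 3. The shape is more complex than any degree-2 curve.
2. Observable constraints: the x-axis gridline crossings are at x ∈ {-2, 0, 1}; one y-axis crossing is at y = 0.
3. Solving for integer coefficients yields p as stated.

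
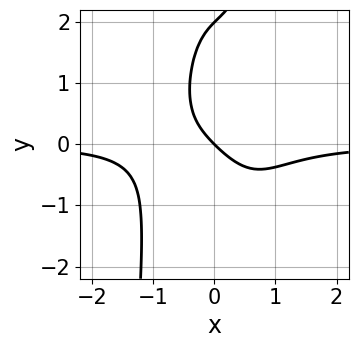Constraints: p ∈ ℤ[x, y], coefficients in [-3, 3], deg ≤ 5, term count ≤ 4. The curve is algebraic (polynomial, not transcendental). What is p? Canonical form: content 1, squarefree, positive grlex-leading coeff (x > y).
3*x^3*y - y^2 + 2*x + 2*y

1. The degree is 4 — no degree-3 curve has this shape.
2. From the visible intercepts: it crosses the x-axis at the gridline x = 0; among the integer gridlines, it crosses the y-axis at y ∈ {0, 2}.
3. Together with the visible shape, these determine p as stated.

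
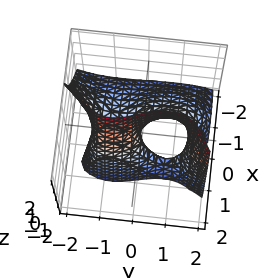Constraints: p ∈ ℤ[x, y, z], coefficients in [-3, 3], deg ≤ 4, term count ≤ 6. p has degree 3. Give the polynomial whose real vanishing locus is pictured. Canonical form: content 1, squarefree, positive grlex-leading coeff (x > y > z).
3*x^3 - 2*x^2*z - y^3 + 3*x*z + 2*y

1. Degree: no degree-2 surface has this shape, so deg p = 3.
2. Observable constraints: one y-axis crossing is at y = 0; it crosses the x-axis at the gridline x = 0.
3. These observations pin down the coefficients. Check: (0, 0, 2) on the z-axis lies on the surface, and p(0, 0, 2) = 0. ✓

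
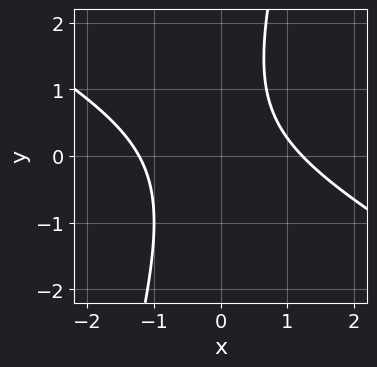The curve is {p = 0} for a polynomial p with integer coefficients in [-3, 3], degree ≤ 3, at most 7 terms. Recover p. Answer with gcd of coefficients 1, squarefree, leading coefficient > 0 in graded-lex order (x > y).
(a) Degree: no degree-1 curve has this shape, so deg p = 2.
(b) From the axis intercepts and sections: the curve avoids every integer y-axis point in the box.
(c) Solving for integer coefficients yields p as stated.

2*x^2 + 3*x*y - y^2 + y - 3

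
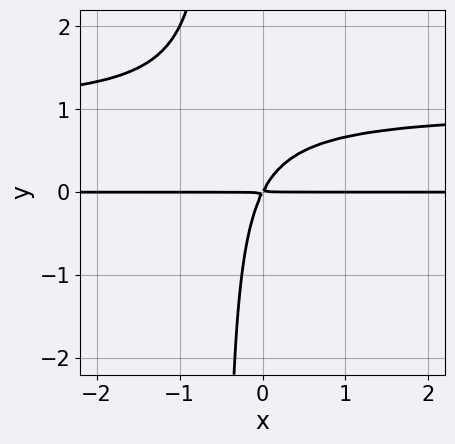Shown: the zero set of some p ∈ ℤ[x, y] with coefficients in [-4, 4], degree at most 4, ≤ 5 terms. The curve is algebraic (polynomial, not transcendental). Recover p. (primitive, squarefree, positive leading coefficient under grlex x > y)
deg p = 3. The shape is more complex than any degree-2 curve.
From the axis intercepts and sections: every point of the x-axis in the box is on the curve.
These observations pin down the coefficients.

2*x*y^2 - 2*x*y + y^2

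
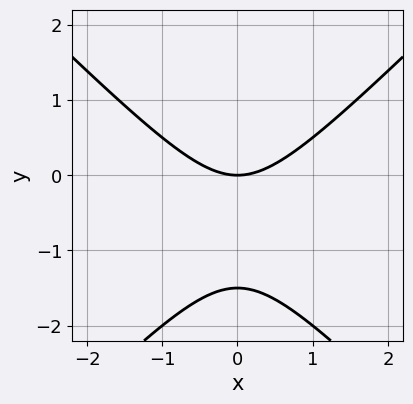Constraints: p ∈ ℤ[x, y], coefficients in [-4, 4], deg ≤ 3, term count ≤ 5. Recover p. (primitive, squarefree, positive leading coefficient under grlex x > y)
First, deg p = 2. The shape is more complex than any degree-1 curve.
Then, symmetries: it's symmetric under x → −x, forcing even powers of x.
Then, against the integer gridlines: one y-axis crossing is at y = 0; it meets the x-axis at x = 0 (among the integer gridlines).
Finally, the integer polynomial consistent with all of this is the stated p.

2*x^2 - 2*y^2 - 3*y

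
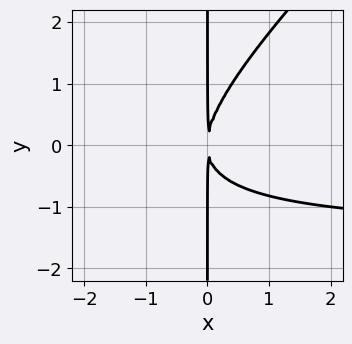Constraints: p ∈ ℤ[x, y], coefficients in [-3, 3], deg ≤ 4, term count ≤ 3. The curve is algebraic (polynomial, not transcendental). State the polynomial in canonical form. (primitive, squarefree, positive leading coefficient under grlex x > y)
(a) deg p = 3. A generic line meets the curve in up to 3 points.
(b) Against the integer gridlines: the visible y-axis segment lies entirely on the curve.
(c) Putting this together gives p.

2*x^2*y - 2*x*y^2 + 3*x^2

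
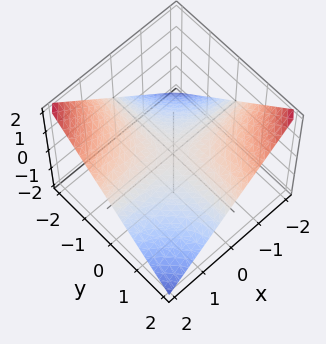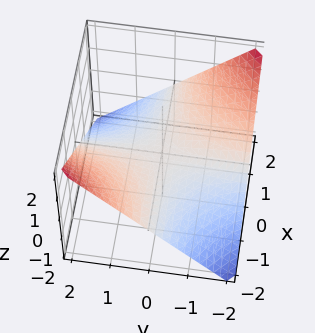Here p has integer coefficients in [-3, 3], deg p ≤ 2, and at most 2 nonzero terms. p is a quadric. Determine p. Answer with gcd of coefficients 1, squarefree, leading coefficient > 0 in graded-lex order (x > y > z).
x*y + 2*z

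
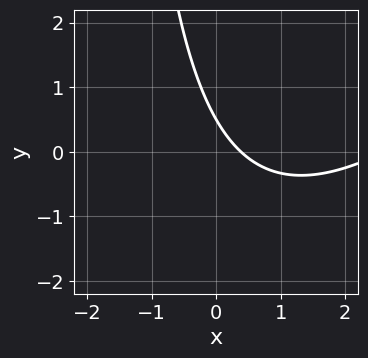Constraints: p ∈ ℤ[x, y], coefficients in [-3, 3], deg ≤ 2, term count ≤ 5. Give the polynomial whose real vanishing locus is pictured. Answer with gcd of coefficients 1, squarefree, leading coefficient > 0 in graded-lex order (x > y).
1. Degree: the shape is more complex than any degree-1 curve, so deg p = 2.
2. The integer polynomial consistent with all of this is the stated p.

x^2 - x*y - 3*x - 2*y + 1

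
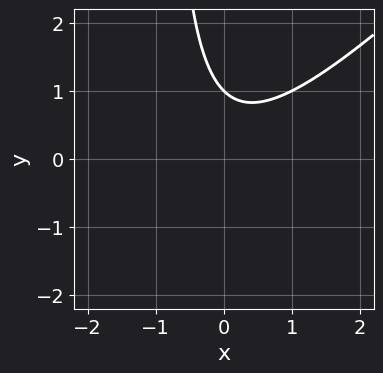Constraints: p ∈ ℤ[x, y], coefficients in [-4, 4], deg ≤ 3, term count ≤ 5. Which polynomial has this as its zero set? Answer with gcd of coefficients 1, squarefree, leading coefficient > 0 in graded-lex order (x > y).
x^2 - x*y - y + 1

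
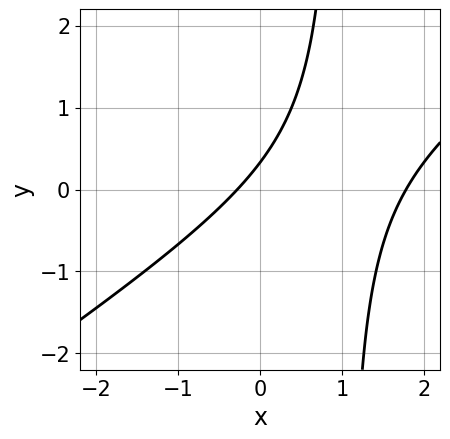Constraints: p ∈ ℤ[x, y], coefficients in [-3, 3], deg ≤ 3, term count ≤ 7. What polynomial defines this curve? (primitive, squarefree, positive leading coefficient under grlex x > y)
(a) The degree is 2 — no degree-1 curve has this shape.
(b) The integer polynomial consistent with all of this is the stated p.

2*x^2 - 3*x*y - 3*x + 3*y - 1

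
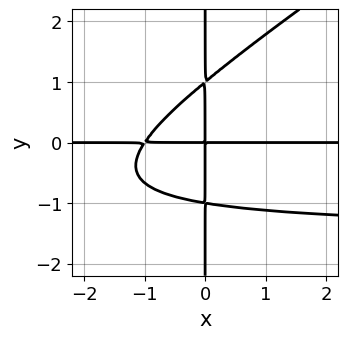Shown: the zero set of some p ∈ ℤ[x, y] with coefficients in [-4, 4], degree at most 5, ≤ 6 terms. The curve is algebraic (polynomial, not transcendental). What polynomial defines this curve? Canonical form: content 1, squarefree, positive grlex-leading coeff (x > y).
2*x^2*y^2 - 3*x*y^3 + 3*x^2*y + 3*x*y

First, deg p = 4.
Next, from the axis intercepts and sections: every point of the y-axis in the box is on the curve; the visible x-axis segment lies entirely on the curve.
Finally, together with the visible shape, these determine p as stated.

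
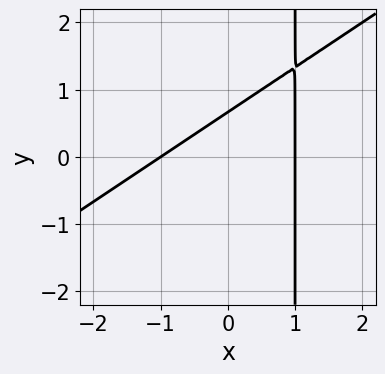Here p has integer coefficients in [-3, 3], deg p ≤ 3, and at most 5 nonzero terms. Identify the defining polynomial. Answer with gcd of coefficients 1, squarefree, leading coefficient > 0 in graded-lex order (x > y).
2*x^2 - 3*x*y + 3*y - 2

deg p = 2. No degree-1 curve has this shape.
Against the integer gridlines: among the integer gridlines, it crosses the x-axis at x ∈ {-1, 1}.
The integer polynomial consistent with all of this is the stated p.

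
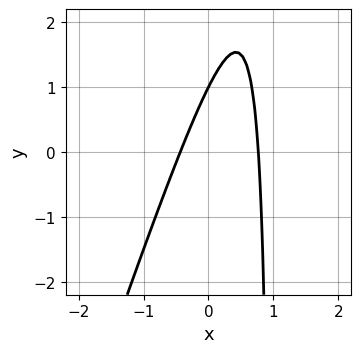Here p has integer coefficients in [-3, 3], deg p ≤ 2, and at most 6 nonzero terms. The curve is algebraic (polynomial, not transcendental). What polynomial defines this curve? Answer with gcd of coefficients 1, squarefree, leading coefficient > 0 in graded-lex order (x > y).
3*x^2 - x*y - x + y - 1

(a) The degree is 2 — no degree-1 curve has this shape.
(b) Reading off the gridlines: one y-axis crossing is at y = 1.
(c) Assembling these constraints gives the stated polynomial.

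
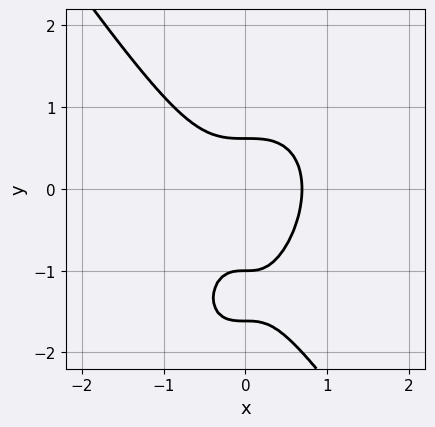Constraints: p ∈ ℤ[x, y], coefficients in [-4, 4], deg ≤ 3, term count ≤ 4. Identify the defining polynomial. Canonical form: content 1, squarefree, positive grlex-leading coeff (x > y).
1. The degree is 3 — a generic line meets the curve in up to 3 points.
2. From the axis intercepts and sections: it crosses the y-axis at the gridline y = -1.
3. Solving for integer coefficients yields p as stated.

3*x^3 + y^3 + 2*y^2 - 1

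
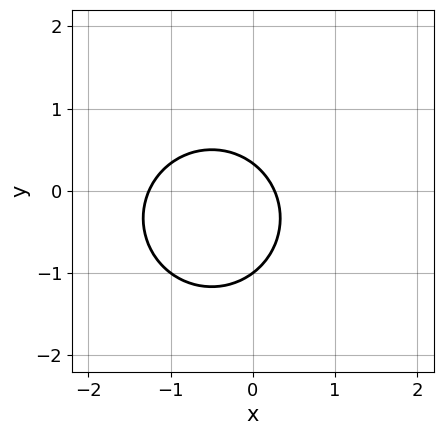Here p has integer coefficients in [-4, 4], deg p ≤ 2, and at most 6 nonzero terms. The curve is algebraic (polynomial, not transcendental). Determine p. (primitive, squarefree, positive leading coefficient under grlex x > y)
First, deg p = 2.
Then, observable constraints: one y-axis crossing is at y = -1.
Finally, solving for integer coefficients yields p as stated.

3*x^2 + 3*y^2 + 3*x + 2*y - 1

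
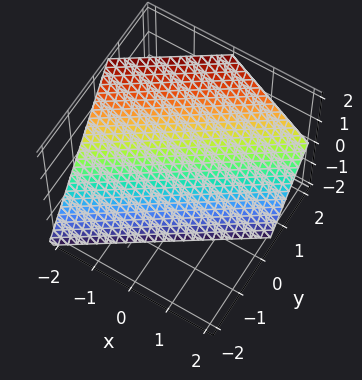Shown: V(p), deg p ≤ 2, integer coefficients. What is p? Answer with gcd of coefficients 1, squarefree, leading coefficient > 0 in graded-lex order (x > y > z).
2*x - 3*y + 2*z + 2

deg p = 1.
From the axis intercepts and sections: it meets the x-axis at x = -1 (among the integer gridlines); it meets the z-axis at z = -1 (among the integer gridlines).
Putting this together gives p.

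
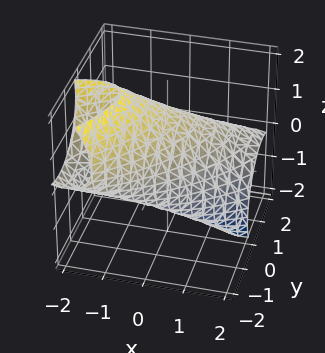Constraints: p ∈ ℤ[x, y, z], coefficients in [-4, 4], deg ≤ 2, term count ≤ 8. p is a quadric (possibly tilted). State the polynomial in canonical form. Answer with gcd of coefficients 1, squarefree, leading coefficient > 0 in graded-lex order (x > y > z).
2*x^2 - 3*x*y + 3*x*z + 2*y^2 + 2*z^2 - 3

First, deg p = 2. A generic line meets the surface in up to 2 points.
Finally, the integer polynomial consistent with all of this is the stated p.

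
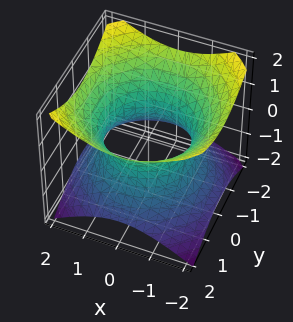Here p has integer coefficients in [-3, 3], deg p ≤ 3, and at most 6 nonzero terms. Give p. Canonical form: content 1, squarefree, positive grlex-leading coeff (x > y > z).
2*x^2 + 2*y^2 - 3*z^2 - 3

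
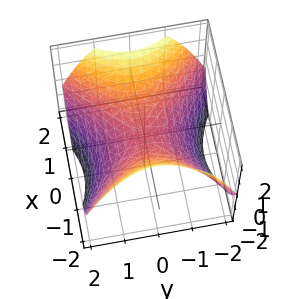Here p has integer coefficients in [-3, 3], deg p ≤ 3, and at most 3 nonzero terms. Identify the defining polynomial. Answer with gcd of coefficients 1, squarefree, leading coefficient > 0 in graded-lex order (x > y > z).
1. Degree: a saddle surface; a quadric, so deg p = 2.
2. Symmetries: it's symmetric under y → −y, forcing even powers of y; it's symmetric under x → −x, forcing even powers of x.
3. Observable constraints: it meets the y-axis at y = 0 (among the integer gridlines); it crosses the x-axis at the gridline x = 0; one z-axis crossing is at z = 0.
4. Together with the visible shape, these determine p as stated.

2*x^2 - 2*y^2 - 3*z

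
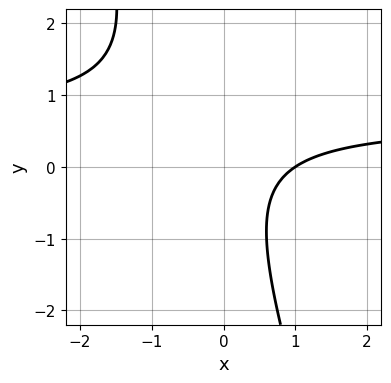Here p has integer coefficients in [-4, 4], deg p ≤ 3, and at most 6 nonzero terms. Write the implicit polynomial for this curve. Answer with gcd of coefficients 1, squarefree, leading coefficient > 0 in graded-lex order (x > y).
3*x*y + y^2 - 2*x + 2

1. deg p = 2.
2. Checking where it meets the axes: it crosses the x-axis at the gridline x = 1; the curve avoids every integer y-axis point in the box.
3. The integer polynomial consistent with all of this is the stated p.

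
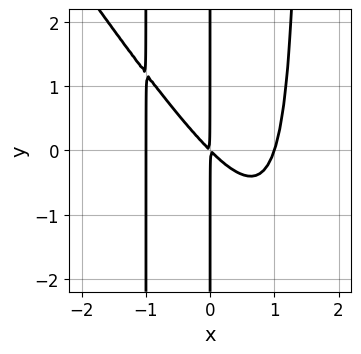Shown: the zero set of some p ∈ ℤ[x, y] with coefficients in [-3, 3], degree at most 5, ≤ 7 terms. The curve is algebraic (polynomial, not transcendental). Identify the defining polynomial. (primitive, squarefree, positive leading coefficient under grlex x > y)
3*x^4 + 2*x^3*y - x^2*y - 3*x^2 - 3*x*y

1. The degree is 4 — the shape is more complex than any degree-3 curve.
2. Checking where it meets the axes: the x-axis gridline crossings are at x ∈ {-1, 1}; the visible y-axis segment lies entirely on the curve.
3. Matching integer coefficients to the picture gives p.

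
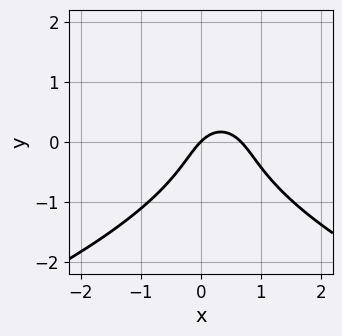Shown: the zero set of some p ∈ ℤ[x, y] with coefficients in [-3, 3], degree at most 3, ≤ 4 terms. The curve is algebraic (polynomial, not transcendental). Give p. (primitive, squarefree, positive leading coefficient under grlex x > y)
2*y^3 + 3*x^2 - 2*x + 2*y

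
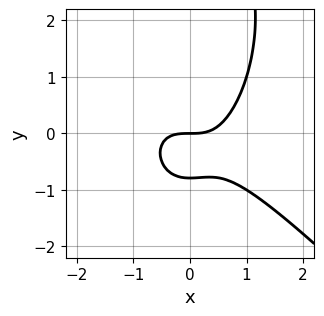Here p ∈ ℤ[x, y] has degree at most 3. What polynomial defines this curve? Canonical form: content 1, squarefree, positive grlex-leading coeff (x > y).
Degree: no degree-2 curve has this shape, so deg p = 3.
Checking where it meets the axes: it meets the x-axis at x = 0 (among the integer gridlines); it meets the y-axis at y = 0 (among the integer gridlines).
Fitting integer coefficients to these (and the overall shape) gives p.

3*x^3 + 2*x^2*y + y^3 - 3*y^2 - 3*y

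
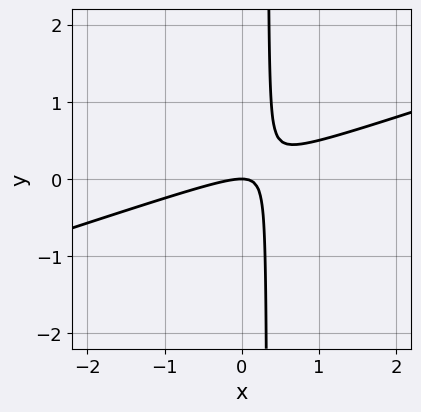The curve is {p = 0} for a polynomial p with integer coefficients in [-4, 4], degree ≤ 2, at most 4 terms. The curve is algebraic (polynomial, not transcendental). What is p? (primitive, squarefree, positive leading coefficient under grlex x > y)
x^2 - 3*x*y + y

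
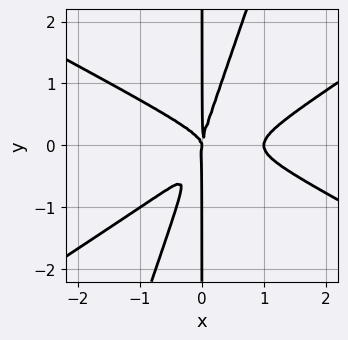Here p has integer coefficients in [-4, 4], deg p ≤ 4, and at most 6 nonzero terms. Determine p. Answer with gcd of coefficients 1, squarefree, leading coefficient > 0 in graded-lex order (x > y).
First, degree: the shape is more complex than any degree-3 curve, so deg p = 4.
Then, from the visible intercepts: the x-axis gridline crossings are at x ∈ {0, 1}; the visible y-axis segment lies entirely on the curve.
Finally, assembling these constraints gives the stated polynomial.

x^4 - 3*x^2*y^2 + x*y^3 - x^3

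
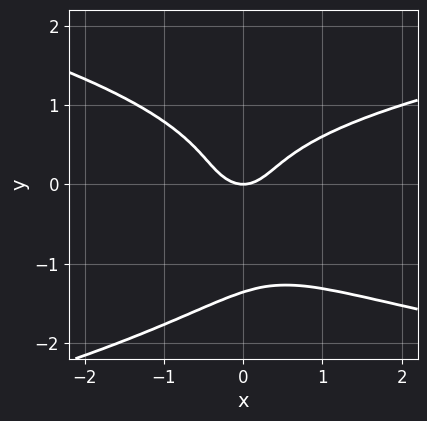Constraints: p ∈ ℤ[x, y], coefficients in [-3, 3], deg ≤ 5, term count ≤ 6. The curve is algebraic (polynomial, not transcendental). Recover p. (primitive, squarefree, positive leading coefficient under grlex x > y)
3*y^4 + 2*x*y^2 + 3*y^3 - 3*x^2 + 2*y

1. The degree is 4 — no degree-3 curve has this shape.
2. Observable constraints: it crosses the y-axis at the gridline y = 0; it meets the x-axis at x = 0 (among the integer gridlines).
3. These observations pin down the coefficients.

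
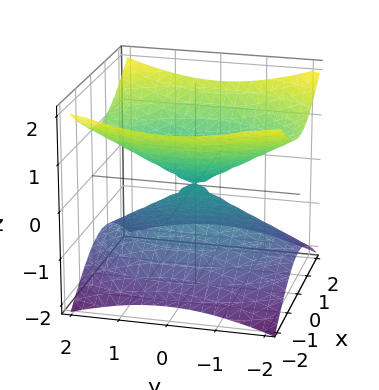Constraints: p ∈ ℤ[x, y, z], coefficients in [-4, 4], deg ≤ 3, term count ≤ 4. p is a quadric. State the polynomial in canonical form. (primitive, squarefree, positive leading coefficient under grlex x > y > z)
2*x^2 + y^2 - 3*z^2

First, degree: a double cone through the origin; a quadric, so deg p = 2.
Next, symmetries: it's symmetric under y → −y, forcing even powers of y; mirror symmetry z ↦ −z ⇒ only even powers of z; it's symmetric under x → −x, forcing even powers of x.
Then, against the integer gridlines: it crosses the x-axis at the gridline x = 0; it meets the y-axis at y = 0 (among the integer gridlines); it meets the z-axis at z = 0 (among the integer gridlines).
Finally, putting this together gives p.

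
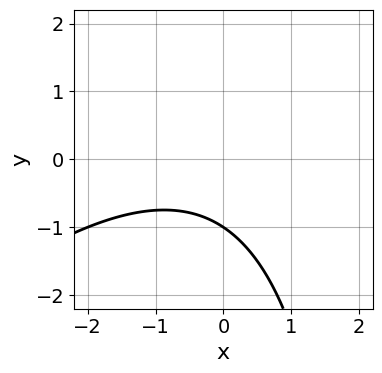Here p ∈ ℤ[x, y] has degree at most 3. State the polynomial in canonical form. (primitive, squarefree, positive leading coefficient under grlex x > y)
x^2 - x*y + x + 3*y + 3

First, deg p = 2. The shape is more complex than any degree-1 curve.
Then, against the integer gridlines: it crosses the y-axis at the gridline y = -1; the curve avoids every integer x-axis point in the box.
Finally, assembling these constraints gives the stated polynomial.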